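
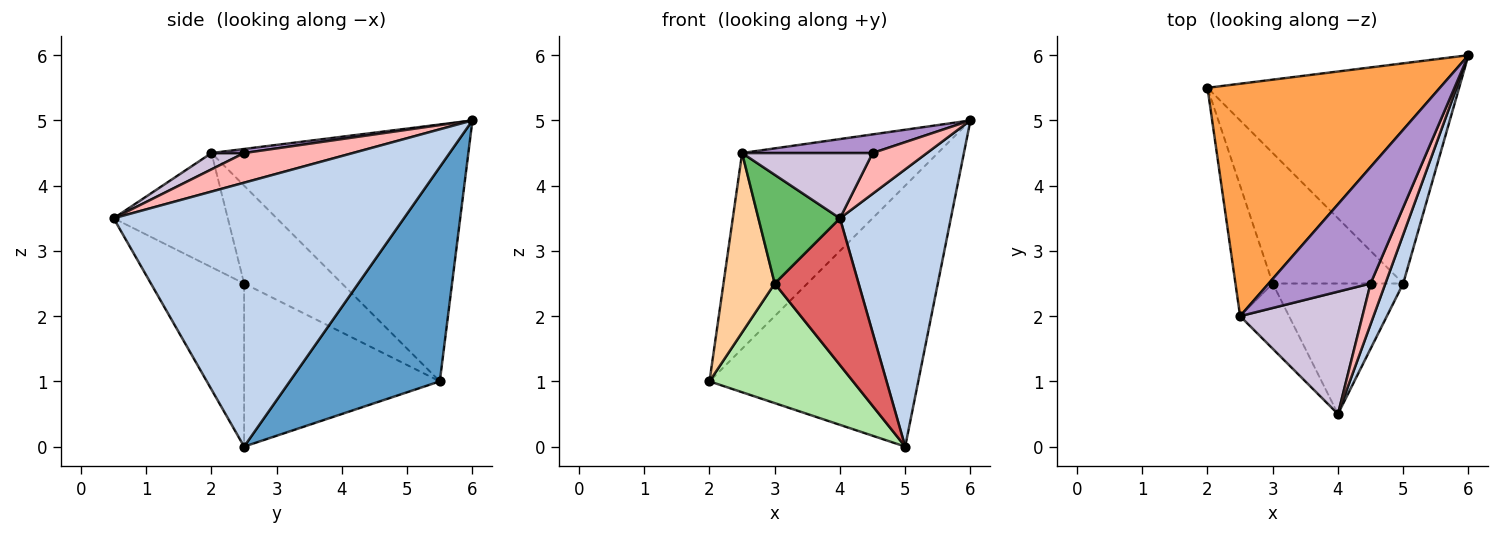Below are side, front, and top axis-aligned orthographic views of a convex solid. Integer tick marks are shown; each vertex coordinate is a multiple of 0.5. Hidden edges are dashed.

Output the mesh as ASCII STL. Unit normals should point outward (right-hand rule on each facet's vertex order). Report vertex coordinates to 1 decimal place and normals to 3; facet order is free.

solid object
 facet normal 0.481 0.670 -0.565
  outer loop
   vertex 5.0 2.5 0.0
   vertex 2.0 5.5 1.0
   vertex 6.0 6.0 5.0
  endloop
 endfacet
 facet normal 0.932 -0.356 0.063
  outer loop
   vertex 5.0 2.5 0.0
   vertex 6.0 6.0 5.0
   vertex 4.0 0.5 3.5
  endloop
 endfacet
 facet normal -0.646 0.492 0.584
  outer loop
   vertex 2.5 2.0 4.5
   vertex 6.0 6.0 5.0
   vertex 2.0 5.5 1.0
  endloop
 endfacet
 facet normal -0.839 -0.440 -0.320
  outer loop
   vertex 3.0 2.5 2.5
   vertex 2.5 2.0 4.5
   vertex 2.0 5.5 1.0
  endloop
 endfacet
 facet normal -0.768 -0.549 -0.329
  outer loop
   vertex 3.0 2.5 2.5
   vertex 4.0 0.5 3.5
   vertex 2.5 2.0 4.5
  endloop
 endfacet
 facet normal -0.678 -0.497 -0.542
  outer loop
   vertex 3.0 2.5 2.5
   vertex 2.0 5.5 1.0
   vertex 5.0 2.5 0.0
  endloop
 endfacet
 facet normal -0.639 -0.575 -0.511
  outer loop
   vertex 3.0 2.5 2.5
   vertex 5.0 2.5 0.0
   vertex 4.0 0.5 3.5
  endloop
 endfacet
 facet normal 0.816 -0.408 0.408
  outer loop
   vertex 4.5 2.5 4.5
   vertex 4.0 0.5 3.5
   vertex 6.0 6.0 5.0
  endloop
 endfacet
 facet normal 0.039 -0.158 0.987
  outer loop
   vertex 4.5 2.5 4.5
   vertex 6.0 6.0 5.0
   vertex 2.5 2.0 4.5
  endloop
 endfacet
 facet normal 0.117 -0.467 0.876
  outer loop
   vertex 4.5 2.5 4.5
   vertex 2.5 2.0 4.5
   vertex 4.0 0.5 3.5
  endloop
 endfacet
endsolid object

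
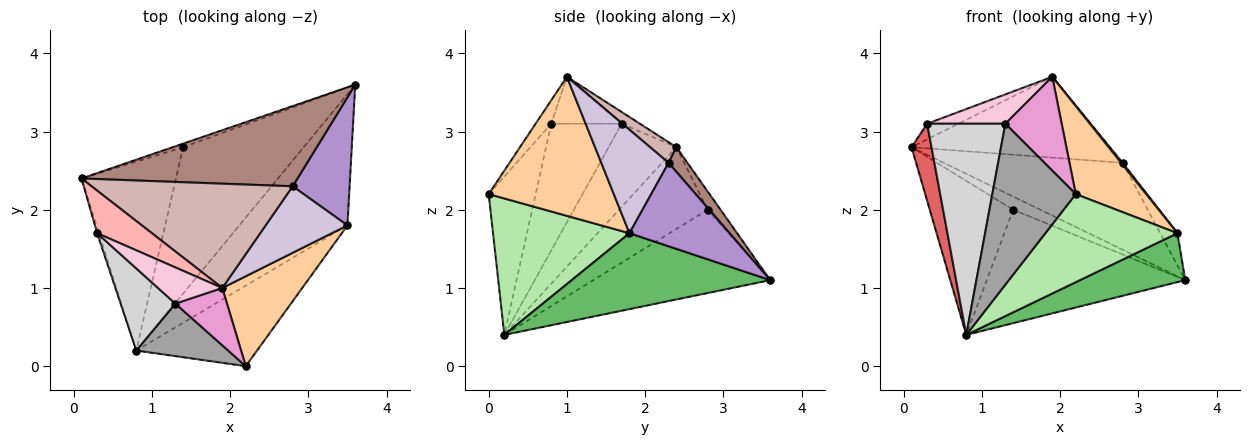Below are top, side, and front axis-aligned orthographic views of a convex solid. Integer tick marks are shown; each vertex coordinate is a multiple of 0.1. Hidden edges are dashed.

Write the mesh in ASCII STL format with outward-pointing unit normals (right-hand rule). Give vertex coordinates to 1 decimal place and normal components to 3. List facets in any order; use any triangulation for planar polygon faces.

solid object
 facet normal -0.416 0.877 -0.238
  outer loop
   vertex 1.4 2.8 2.0
   vertex 0.1 2.4 2.8
   vertex 3.6 3.6 1.1
  endloop
 endfacet
 facet normal -0.557 0.525 -0.643
  outer loop
   vertex 1.4 2.8 2.0
   vertex 0.8 0.2 0.4
   vertex 0.1 2.4 2.8
  endloop
 endfacet
 facet normal -0.479 0.538 -0.694
  outer loop
   vertex 1.4 2.8 2.0
   vertex 3.6 3.6 1.1
   vertex 0.8 0.2 0.4
  endloop
 endfacet
 facet normal 0.779 -0.438 0.448
  outer loop
   vertex 3.5 1.8 1.7
   vertex 1.9 1.0 3.7
   vertex 2.2 0.0 2.2
  endloop
 endfacet
 facet normal 0.550 -0.291 -0.783
  outer loop
   vertex 3.5 1.8 1.7
   vertex 0.8 0.2 0.4
   vertex 3.6 3.6 1.1
  endloop
 endfacet
 facet normal 0.606 -0.587 -0.537
  outer loop
   vertex 3.5 1.8 1.7
   vertex 2.2 0.0 2.2
   vertex 0.8 0.2 0.4
  endloop
 endfacet
 facet normal -0.959 -0.283 -0.020
  outer loop
   vertex 0.3 1.7 3.1
   vertex 0.1 2.4 2.8
   vertex 0.8 0.2 0.4
  endloop
 endfacet
 facet normal -0.197 0.338 0.920
  outer loop
   vertex 0.3 1.7 3.1
   vertex 1.9 1.0 3.7
   vertex 0.1 2.4 2.8
  endloop
 endfacet
 facet normal 0.818 0.141 0.558
  outer loop
   vertex 2.8 2.3 2.6
   vertex 3.5 1.8 1.7
   vertex 3.6 3.6 1.1
  endloop
 endfacet
 facet normal 0.784 -0.018 0.620
  outer loop
   vertex 2.8 2.3 2.6
   vertex 1.9 1.0 3.7
   vertex 3.5 1.8 1.7
  endloop
 endfacet
 facet normal 0.077 0.733 0.676
  outer loop
   vertex 2.8 2.3 2.6
   vertex 3.6 3.6 1.1
   vertex 0.1 2.4 2.8
  endloop
 endfacet
 facet normal 0.081 0.611 0.788
  outer loop
   vertex 2.8 2.3 2.6
   vertex 0.1 2.4 2.8
   vertex 1.9 1.0 3.7
  endloop
 endfacet
 facet normal -0.231 -0.830 0.507
  outer loop
   vertex 1.3 0.8 3.1
   vertex 2.2 0.0 2.2
   vertex 1.9 1.0 3.7
  endloop
 endfacet
 facet normal -0.493 -0.548 0.676
  outer loop
   vertex 1.3 0.8 3.1
   vertex 1.9 1.0 3.7
   vertex 0.3 1.7 3.1
  endloop
 endfacet
 facet normal -0.472 -0.838 0.274
  outer loop
   vertex 1.3 0.8 3.1
   vertex 0.8 0.2 0.4
   vertex 2.2 0.0 2.2
  endloop
 endfacet
 facet normal -0.643 -0.714 0.278
  outer loop
   vertex 1.3 0.8 3.1
   vertex 0.3 1.7 3.1
   vertex 0.8 0.2 0.4
  endloop
 endfacet
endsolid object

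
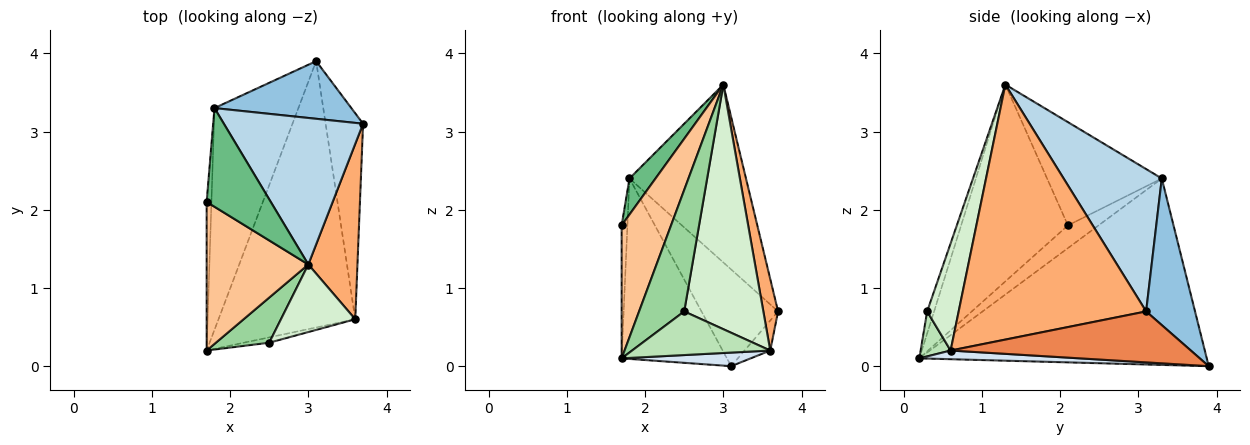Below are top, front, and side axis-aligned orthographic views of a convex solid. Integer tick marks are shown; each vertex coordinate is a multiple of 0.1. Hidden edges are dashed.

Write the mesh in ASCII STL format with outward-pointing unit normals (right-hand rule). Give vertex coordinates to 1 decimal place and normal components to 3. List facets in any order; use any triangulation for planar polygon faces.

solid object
 facet normal -0.865 0.317 -0.389
  outer loop
   vertex 1.8 3.3 2.4
   vertex 3.1 3.9 0.0
   vertex 1.7 0.2 0.1
  endloop
 endfacet
 facet normal 0.481 0.753 0.449
  outer loop
   vertex 1.8 3.3 2.4
   vertex 3.7 3.1 0.7
   vertex 3.1 3.9 0.0
  endloop
 endfacet
 facet normal 0.545 0.647 0.533
  outer loop
   vertex 1.8 3.3 2.4
   vertex 3.0 1.3 3.6
   vertex 3.7 3.1 0.7
  endloop
 endfacet
 facet normal 0.063 -0.051 -0.997
  outer loop
   vertex 3.6 0.6 0.2
   vertex 1.7 0.2 0.1
   vertex 3.1 3.9 0.0
  endloop
 endfacet
 facet normal 0.803 0.086 -0.590
  outer loop
   vertex 3.6 0.6 0.2
   vertex 3.1 3.9 0.0
   vertex 3.7 3.1 0.7
  endloop
 endfacet
 facet normal 0.979 -0.077 0.189
  outer loop
   vertex 3.6 0.6 0.2
   vertex 3.7 3.1 0.7
   vertex 3.0 1.3 3.6
  endloop
 endfacet
 facet normal -0.822 -0.380 0.425
  outer loop
   vertex 1.7 2.1 1.8
   vertex 1.7 0.2 0.1
   vertex 3.0 1.3 3.6
  endloop
 endfacet
 facet normal -0.962 0.182 -0.203
  outer loop
   vertex 1.7 2.1 1.8
   vertex 1.8 3.3 2.4
   vertex 1.7 0.2 0.1
  endloop
 endfacet
 facet normal -0.834 -0.190 0.518
  outer loop
   vertex 1.7 2.1 1.8
   vertex 3.0 1.3 3.6
   vertex 1.8 3.3 2.4
  endloop
 endfacet
 facet normal -0.142 -0.928 0.345
  outer loop
   vertex 2.5 0.3 0.7
   vertex 3.0 1.3 3.6
   vertex 1.7 0.2 0.1
  endloop
 endfacet
 facet normal 0.211 -0.970 -0.119
  outer loop
   vertex 2.5 0.3 0.7
   vertex 1.7 0.2 0.1
   vertex 3.6 0.6 0.2
  endloop
 endfacet
 facet normal 0.358 -0.900 0.249
  outer loop
   vertex 2.5 0.3 0.7
   vertex 3.6 0.6 0.2
   vertex 3.0 1.3 3.6
  endloop
 endfacet
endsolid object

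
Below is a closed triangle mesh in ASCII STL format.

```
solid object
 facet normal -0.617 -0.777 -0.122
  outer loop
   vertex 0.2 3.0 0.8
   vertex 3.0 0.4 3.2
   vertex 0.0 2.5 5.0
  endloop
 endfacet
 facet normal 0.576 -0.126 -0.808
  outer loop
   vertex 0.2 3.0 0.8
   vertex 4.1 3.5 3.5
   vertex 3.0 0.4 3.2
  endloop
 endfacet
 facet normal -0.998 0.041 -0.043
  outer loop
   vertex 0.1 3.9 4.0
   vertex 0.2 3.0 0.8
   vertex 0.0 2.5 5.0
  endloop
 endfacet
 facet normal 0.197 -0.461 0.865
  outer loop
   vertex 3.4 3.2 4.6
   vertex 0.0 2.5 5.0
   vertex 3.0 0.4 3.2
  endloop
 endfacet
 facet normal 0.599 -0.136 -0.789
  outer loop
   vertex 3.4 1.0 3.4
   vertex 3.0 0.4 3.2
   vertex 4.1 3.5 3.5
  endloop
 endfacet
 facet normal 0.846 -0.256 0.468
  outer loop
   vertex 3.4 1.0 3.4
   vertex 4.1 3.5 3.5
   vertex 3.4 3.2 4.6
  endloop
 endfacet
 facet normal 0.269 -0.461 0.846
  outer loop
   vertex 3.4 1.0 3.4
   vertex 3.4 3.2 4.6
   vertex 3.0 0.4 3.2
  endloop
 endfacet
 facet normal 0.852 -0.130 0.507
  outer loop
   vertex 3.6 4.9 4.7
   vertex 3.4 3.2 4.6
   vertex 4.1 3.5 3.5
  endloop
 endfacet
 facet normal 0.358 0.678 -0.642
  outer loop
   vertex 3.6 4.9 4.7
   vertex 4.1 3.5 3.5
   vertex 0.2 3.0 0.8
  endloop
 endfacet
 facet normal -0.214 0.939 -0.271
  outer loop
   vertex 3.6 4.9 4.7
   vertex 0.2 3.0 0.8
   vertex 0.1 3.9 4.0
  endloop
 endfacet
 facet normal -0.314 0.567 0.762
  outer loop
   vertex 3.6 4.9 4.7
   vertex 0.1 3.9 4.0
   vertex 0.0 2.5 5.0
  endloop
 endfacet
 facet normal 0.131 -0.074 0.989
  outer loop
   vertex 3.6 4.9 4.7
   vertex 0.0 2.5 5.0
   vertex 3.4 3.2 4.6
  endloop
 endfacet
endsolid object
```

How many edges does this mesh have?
18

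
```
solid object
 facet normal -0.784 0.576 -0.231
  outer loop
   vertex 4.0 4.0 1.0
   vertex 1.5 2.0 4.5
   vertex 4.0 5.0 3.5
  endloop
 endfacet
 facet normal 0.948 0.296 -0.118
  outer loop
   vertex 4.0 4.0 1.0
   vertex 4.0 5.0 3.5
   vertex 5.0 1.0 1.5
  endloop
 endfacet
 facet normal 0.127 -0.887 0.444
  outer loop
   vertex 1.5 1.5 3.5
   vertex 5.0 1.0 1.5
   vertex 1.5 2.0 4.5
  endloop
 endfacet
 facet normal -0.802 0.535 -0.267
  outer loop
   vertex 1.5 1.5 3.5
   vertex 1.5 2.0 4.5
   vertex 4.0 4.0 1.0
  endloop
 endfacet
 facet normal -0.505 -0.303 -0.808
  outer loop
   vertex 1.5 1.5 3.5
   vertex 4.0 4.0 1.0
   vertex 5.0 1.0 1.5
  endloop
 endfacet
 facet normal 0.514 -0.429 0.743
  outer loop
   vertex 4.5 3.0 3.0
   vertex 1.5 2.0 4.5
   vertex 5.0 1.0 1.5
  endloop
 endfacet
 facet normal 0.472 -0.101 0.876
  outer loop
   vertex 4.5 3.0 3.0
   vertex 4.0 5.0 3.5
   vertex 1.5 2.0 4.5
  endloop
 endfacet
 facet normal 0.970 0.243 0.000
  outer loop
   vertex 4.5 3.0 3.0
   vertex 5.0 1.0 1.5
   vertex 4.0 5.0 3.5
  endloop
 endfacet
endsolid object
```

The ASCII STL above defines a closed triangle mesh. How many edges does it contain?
12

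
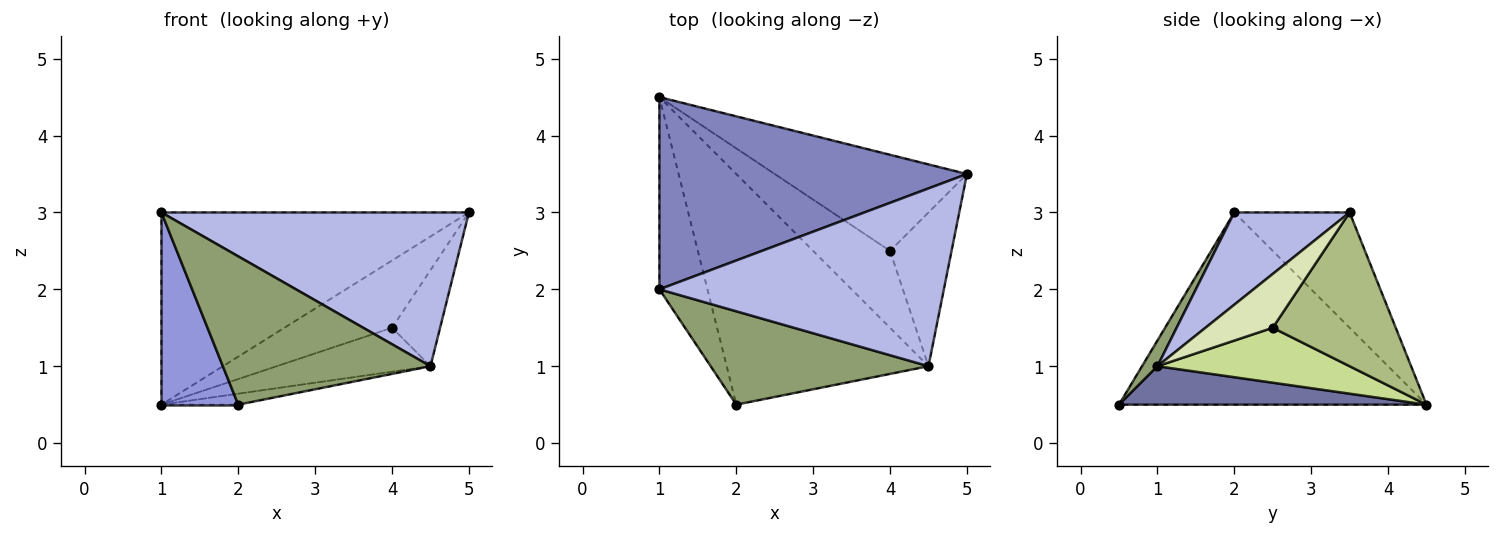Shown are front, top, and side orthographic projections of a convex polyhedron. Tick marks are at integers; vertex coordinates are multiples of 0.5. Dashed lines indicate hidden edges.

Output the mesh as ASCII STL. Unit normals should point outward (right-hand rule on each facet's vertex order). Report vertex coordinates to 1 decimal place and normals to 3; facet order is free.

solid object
 facet normal 0.187 0.047 -0.981
  outer loop
   vertex 4.5 1.0 1.0
   vertex 2.0 0.5 0.5
   vertex 1.0 4.5 0.5
  endloop
 endfacet
 facet normal -0.256 0.683 0.683
  outer loop
   vertex 1.0 2.0 3.0
   vertex 5.0 3.5 3.0
   vertex 1.0 4.5 0.5
  endloop
 endfacet
 facet normal -0.943 -0.236 -0.236
  outer loop
   vertex 1.0 2.0 3.0
   vertex 1.0 4.5 0.5
   vertex 2.0 0.5 0.5
  endloop
 endfacet
 facet normal 0.238 -0.635 0.735
  outer loop
   vertex 1.0 2.0 3.0
   vertex 4.5 1.0 1.0
   vertex 5.0 3.5 3.0
  endloop
 endfacet
 facet normal 0.063 -0.845 0.532
  outer loop
   vertex 1.0 2.0 3.0
   vertex 2.0 0.5 0.5
   vertex 4.5 1.0 1.0
  endloop
 endfacet
 facet normal 0.548 0.480 -0.685
  outer loop
   vertex 4.0 2.5 1.5
   vertex 1.0 4.5 0.5
   vertex 5.0 3.5 3.0
  endloop
 endfacet
 facet normal 0.527 0.422 -0.738
  outer loop
   vertex 4.0 2.5 1.5
   vertex 4.5 1.0 1.0
   vertex 1.0 4.5 0.5
  endloop
 endfacet
 facet normal 0.596 0.426 -0.681
  outer loop
   vertex 4.0 2.5 1.5
   vertex 5.0 3.5 3.0
   vertex 4.5 1.0 1.0
  endloop
 endfacet
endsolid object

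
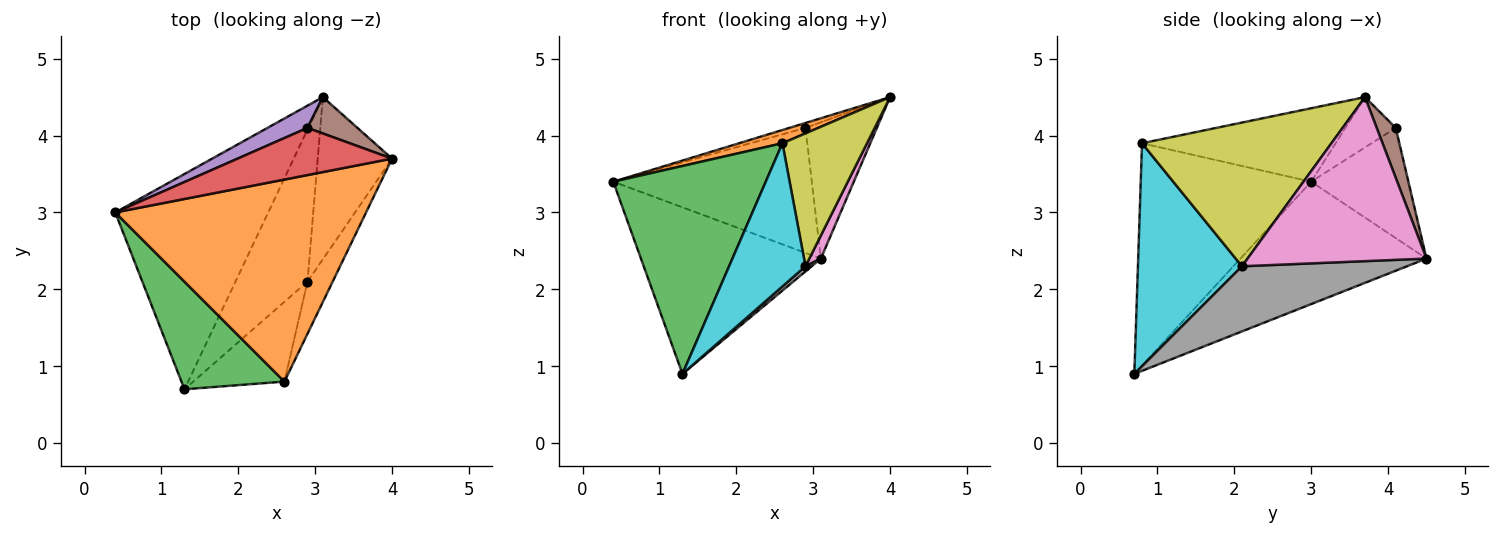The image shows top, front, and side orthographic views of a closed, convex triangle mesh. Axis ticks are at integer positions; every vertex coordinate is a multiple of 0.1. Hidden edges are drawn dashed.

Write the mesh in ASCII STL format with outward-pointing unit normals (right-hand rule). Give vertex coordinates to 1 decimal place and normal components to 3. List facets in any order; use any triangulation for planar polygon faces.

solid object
 facet normal -0.535 0.517 -0.668
  outer loop
   vertex 3.1 4.5 2.4
   vertex 1.3 0.7 0.9
   vertex 0.4 3.0 3.4
  endloop
 endfacet
 facet normal -0.280 -0.063 0.958
  outer loop
   vertex 2.6 0.8 3.9
   vertex 4.0 3.7 4.5
   vertex 0.4 3.0 3.4
  endloop
 endfacet
 facet normal -0.704 -0.630 0.326
  outer loop
   vertex 2.6 0.8 3.9
   vertex 0.4 3.0 3.4
   vertex 1.3 0.7 0.9
  endloop
 endfacet
 facet normal -0.308 0.098 0.946
  outer loop
   vertex 2.9 4.1 4.1
   vertex 0.4 3.0 3.4
   vertex 4.0 3.7 4.5
  endloop
 endfacet
 facet normal -0.434 0.887 0.158
  outer loop
   vertex 2.9 4.1 4.1
   vertex 3.1 4.5 2.4
   vertex 0.4 3.0 3.4
  endloop
 endfacet
 facet normal 0.250 0.936 0.250
  outer loop
   vertex 2.9 4.1 4.1
   vertex 4.0 3.7 4.5
   vertex 3.1 4.5 2.4
  endloop
 endfacet
 facet normal 0.909 -0.059 -0.412
  outer loop
   vertex 2.9 2.1 2.3
   vertex 3.1 4.5 2.4
   vertex 4.0 3.7 4.5
  endloop
 endfacet
 facet normal 0.671 -0.025 -0.741
  outer loop
   vertex 2.9 2.1 2.3
   vertex 1.3 0.7 0.9
   vertex 3.1 4.5 2.4
  endloop
 endfacet
 facet normal 0.902 -0.403 -0.158
  outer loop
   vertex 2.9 2.1 2.3
   vertex 4.0 3.7 4.5
   vertex 2.6 0.8 3.9
  endloop
 endfacet
 facet normal 0.766 -0.562 -0.313
  outer loop
   vertex 2.9 2.1 2.3
   vertex 2.6 0.8 3.9
   vertex 1.3 0.7 0.9
  endloop
 endfacet
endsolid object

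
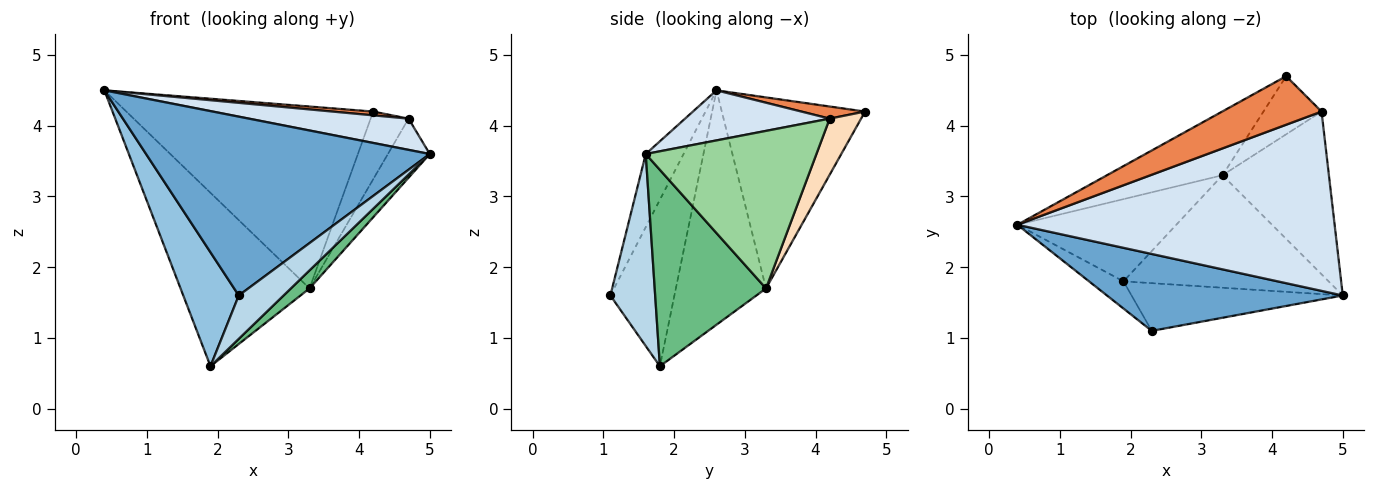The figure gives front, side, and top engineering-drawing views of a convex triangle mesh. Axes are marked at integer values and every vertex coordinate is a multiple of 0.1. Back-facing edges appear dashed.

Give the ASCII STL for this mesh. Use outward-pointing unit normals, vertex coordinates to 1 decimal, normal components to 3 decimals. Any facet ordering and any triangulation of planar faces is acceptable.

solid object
 facet normal -0.122 -0.912 0.392
  outer loop
   vertex 2.3 1.1 1.6
   vertex 5.0 1.6 3.6
   vertex 0.4 2.6 4.5
  endloop
 endfacet
 facet normal -0.747 -0.647 -0.154
  outer loop
   vertex 2.3 1.1 1.6
   vertex 0.4 2.6 4.5
   vertex 1.9 1.8 0.6
  endloop
 endfacet
 facet normal 0.558 -0.558 -0.614
  outer loop
   vertex 2.3 1.1 1.6
   vertex 1.9 1.8 0.6
   vertex 5.0 1.6 3.6
  endloop
 endfacet
 facet normal 0.154 -0.169 0.973
  outer loop
   vertex 4.7 4.2 4.1
   vertex 0.4 2.6 4.5
   vertex 5.0 1.6 3.6
  endloop
 endfacet
 facet normal 0.121 -0.077 0.990
  outer loop
   vertex 4.7 4.2 4.1
   vertex 4.2 4.7 4.2
   vertex 0.4 2.6 4.5
  endloop
 endfacet
 facet normal -0.480 0.828 -0.291
  outer loop
   vertex 3.3 3.3 1.7
   vertex 0.4 2.6 4.5
   vertex 4.2 4.7 4.2
  endloop
 endfacet
 facet normal -0.534 0.764 -0.362
  outer loop
   vertex 3.3 3.3 1.7
   vertex 1.9 1.8 0.6
   vertex 0.4 2.6 4.5
  endloop
 endfacet
 facet normal 0.532 0.642 -0.551
  outer loop
   vertex 3.3 3.3 1.7
   vertex 4.2 4.7 4.2
   vertex 4.7 4.2 4.1
  endloop
 endfacet
 facet normal 0.687 -0.115 -0.718
  outer loop
   vertex 3.3 3.3 1.7
   vertex 5.0 1.6 3.6
   vertex 1.9 1.8 0.6
  endloop
 endfacet
 facet normal 0.812 0.199 -0.548
  outer loop
   vertex 3.3 3.3 1.7
   vertex 4.7 4.2 4.1
   vertex 5.0 1.6 3.6
  endloop
 endfacet
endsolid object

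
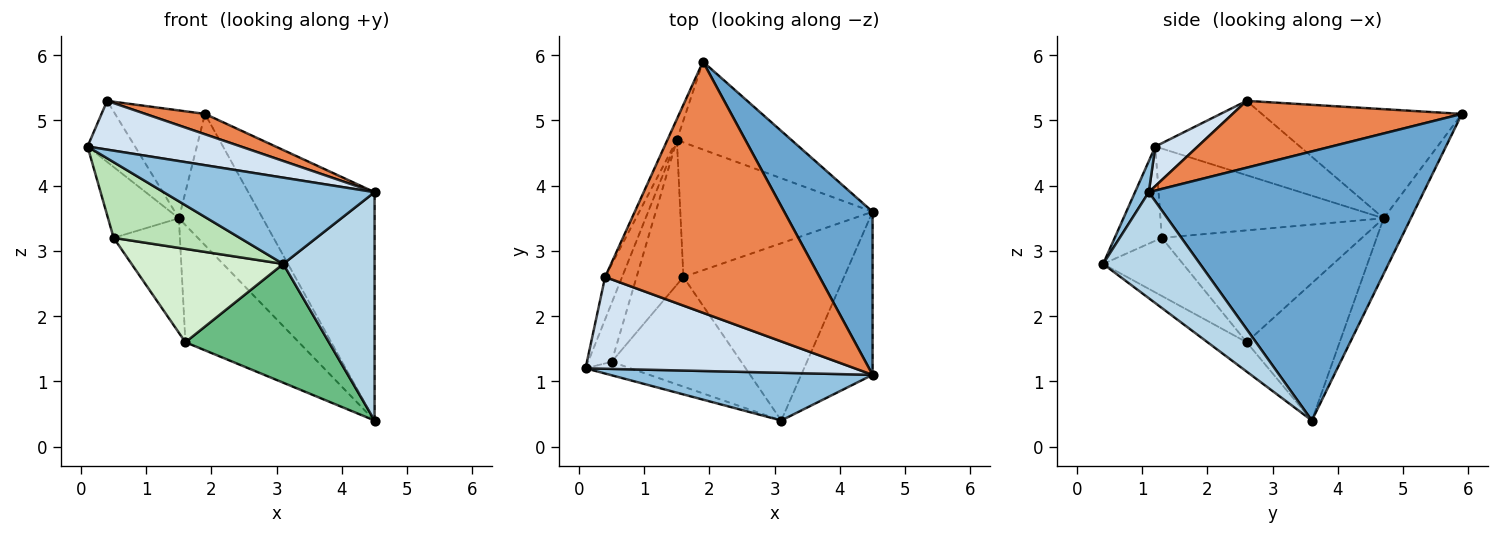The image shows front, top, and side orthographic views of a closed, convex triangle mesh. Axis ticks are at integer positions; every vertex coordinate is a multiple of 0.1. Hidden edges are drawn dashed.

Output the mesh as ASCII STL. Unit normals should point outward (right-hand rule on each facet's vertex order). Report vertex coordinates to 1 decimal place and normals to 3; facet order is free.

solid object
 facet normal 0.871 0.400 0.286
  outer loop
   vertex 4.5 3.6 0.4
   vertex 1.9 5.9 5.1
   vertex 4.5 1.1 3.9
  endloop
 endfacet
 facet normal 0.057 -0.874 0.483
  outer loop
   vertex 3.1 0.4 2.8
   vertex 4.5 1.1 3.9
   vertex 0.1 1.2 4.6
  endloop
 endfacet
 facet normal 0.654 -0.616 -0.440
  outer loop
   vertex 3.1 0.4 2.8
   vertex 4.5 3.6 0.4
   vertex 4.5 1.1 3.9
  endloop
 endfacet
 facet normal 0.129 -0.465 0.876
  outer loop
   vertex 0.4 2.6 5.3
   vertex 0.1 1.2 4.6
   vertex 4.5 1.1 3.9
  endloop
 endfacet
 facet normal 0.297 -0.077 0.952
  outer loop
   vertex 0.4 2.6 5.3
   vertex 4.5 1.1 3.9
   vertex 1.9 5.9 5.1
  endloop
 endfacet
 facet normal -0.260 0.803 -0.537
  outer loop
   vertex 1.5 4.7 3.5
   vertex 1.9 5.9 5.1
   vertex 4.5 3.6 0.4
  endloop
 endfacet
 facet normal -0.929 0.305 -0.212
  outer loop
   vertex 1.5 4.7 3.5
   vertex 0.1 1.2 4.6
   vertex 0.4 2.6 5.3
  endloop
 endfacet
 facet normal -0.909 0.409 -0.079
  outer loop
   vertex 1.5 4.7 3.5
   vertex 0.4 2.6 5.3
   vertex 1.9 5.9 5.1
  endloop
 endfacet
 facet normal -0.150 -0.550 -0.821
  outer loop
   vertex 1.6 2.6 1.6
   vertex 4.5 3.6 0.4
   vertex 3.1 0.4 2.8
  endloop
 endfacet
 facet normal -0.474 0.578 -0.664
  outer loop
   vertex 1.6 2.6 1.6
   vertex 1.5 4.7 3.5
   vertex 4.5 3.6 0.4
  endloop
 endfacet
 facet normal -0.345 -0.924 -0.165
  outer loop
   vertex 0.5 1.3 3.2
   vertex 3.1 0.4 2.8
   vertex 0.1 1.2 4.6
  endloop
 endfacet
 facet normal -0.323 -0.613 -0.721
  outer loop
   vertex 0.5 1.3 3.2
   vertex 1.6 2.6 1.6
   vertex 3.1 0.4 2.8
  endloop
 endfacet
 facet normal -0.925 0.293 -0.243
  outer loop
   vertex 0.5 1.3 3.2
   vertex 0.1 1.2 4.6
   vertex 1.5 4.7 3.5
  endloop
 endfacet
 facet normal -0.882 0.292 -0.369
  outer loop
   vertex 0.5 1.3 3.2
   vertex 1.5 4.7 3.5
   vertex 1.6 2.6 1.6
  endloop
 endfacet
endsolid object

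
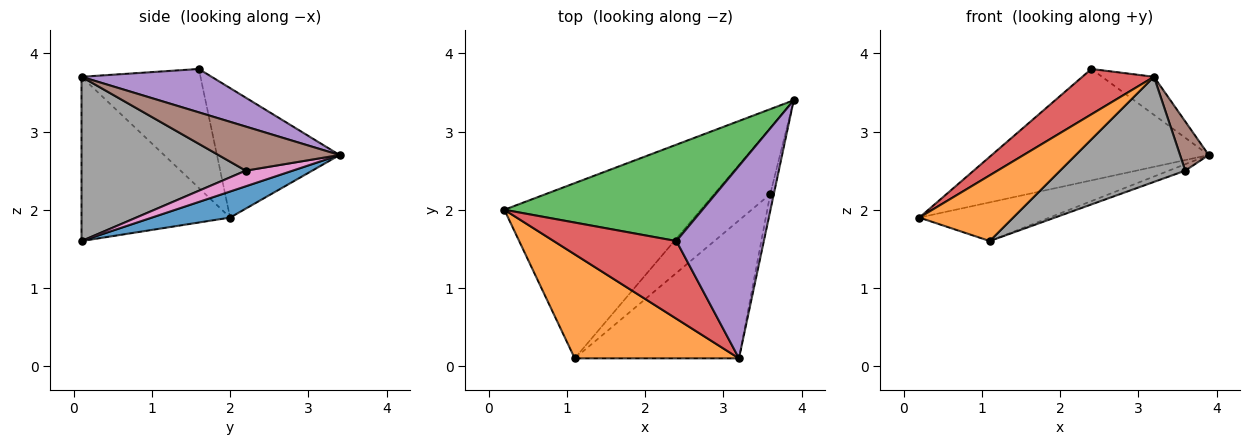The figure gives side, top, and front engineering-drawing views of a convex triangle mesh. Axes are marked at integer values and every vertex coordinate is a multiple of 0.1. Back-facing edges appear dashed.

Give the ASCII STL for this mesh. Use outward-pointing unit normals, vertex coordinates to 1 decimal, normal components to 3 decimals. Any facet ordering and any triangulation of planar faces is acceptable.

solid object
 facet normal 0.128 0.214 -0.968
  outer loop
   vertex 1.1 0.1 1.6
   vertex 0.2 2.0 1.9
   vertex 3.9 3.4 2.7
  endloop
 endfacet
 facet normal -0.646 -0.408 0.646
  outer loop
   vertex 1.1 0.1 1.6
   vertex 3.2 0.1 3.7
   vertex 0.2 2.0 1.9
  endloop
 endfacet
 facet normal -0.393 0.695 0.602
  outer loop
   vertex 2.4 1.6 3.8
   vertex 3.9 3.4 2.7
   vertex 0.2 2.0 1.9
  endloop
 endfacet
 facet normal -0.642 -0.387 0.662
  outer loop
   vertex 2.4 1.6 3.8
   vertex 0.2 2.0 1.9
   vertex 3.2 0.1 3.7
  endloop
 endfacet
 facet normal 0.437 0.175 0.882
  outer loop
   vertex 2.4 1.6 3.8
   vertex 3.2 0.1 3.7
   vertex 3.9 3.4 2.7
  endloop
 endfacet
 facet normal 0.970 -0.229 -0.078
  outer loop
   vertex 3.6 2.2 2.5
   vertex 3.9 3.4 2.7
   vertex 3.2 0.1 3.7
  endloop
 endfacet
 facet normal 0.267 0.093 -0.959
  outer loop
   vertex 3.6 2.2 2.5
   vertex 1.1 0.1 1.6
   vertex 3.9 3.4 2.7
  endloop
 endfacet
 facet normal 0.623 -0.474 -0.623
  outer loop
   vertex 3.6 2.2 2.5
   vertex 3.2 0.1 3.7
   vertex 1.1 0.1 1.6
  endloop
 endfacet
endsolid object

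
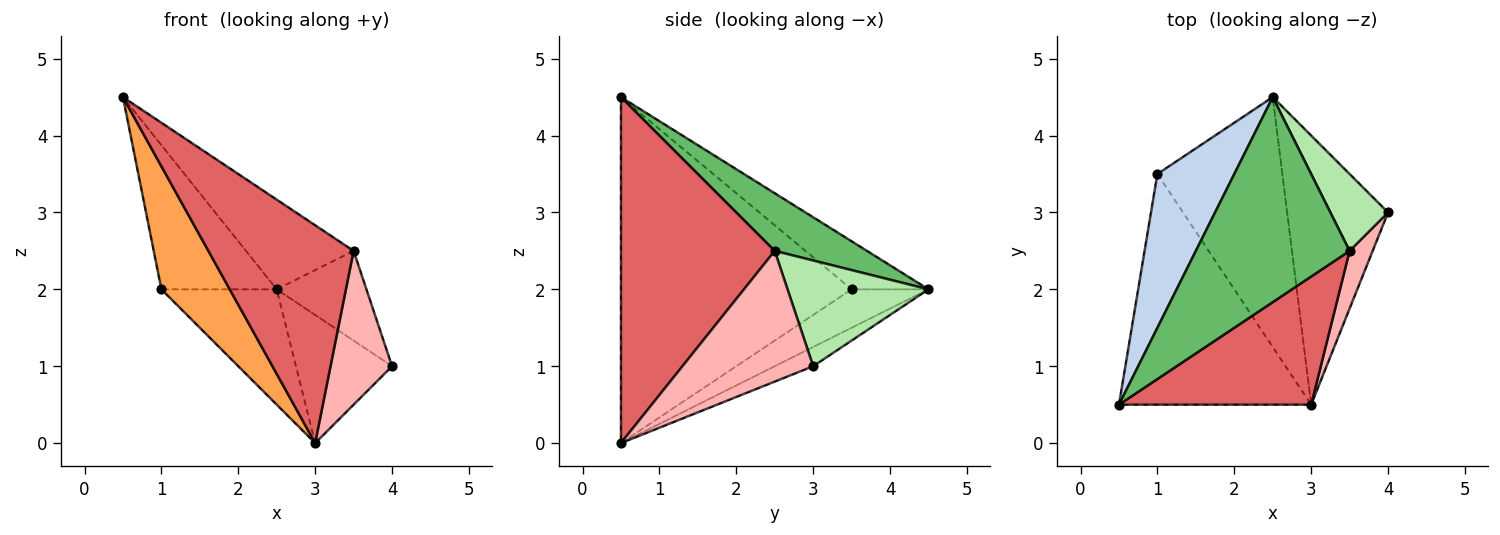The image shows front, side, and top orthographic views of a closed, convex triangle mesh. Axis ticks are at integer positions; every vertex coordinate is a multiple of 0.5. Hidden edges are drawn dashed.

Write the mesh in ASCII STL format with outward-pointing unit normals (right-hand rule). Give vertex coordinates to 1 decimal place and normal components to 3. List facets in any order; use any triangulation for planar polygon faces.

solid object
 facet normal -0.169 0.424 -0.890
  outer loop
   vertex 3.0 0.5 0.0
   vertex 2.5 4.5 2.0
   vertex 4.0 3.0 1.0
  endloop
 endfacet
 facet normal -0.415 0.622 0.664
  outer loop
   vertex 1.0 3.5 2.0
   vertex 0.5 0.5 4.5
   vertex 2.5 4.5 2.0
  endloop
 endfacet
 facet normal -0.846 -0.251 -0.470
  outer loop
   vertex 1.0 3.5 2.0
   vertex 3.0 0.5 0.0
   vertex 0.5 0.5 4.5
  endloop
 endfacet
 facet normal -0.269 0.404 -0.874
  outer loop
   vertex 1.0 3.5 2.0
   vertex 2.5 4.5 2.0
   vertex 3.0 0.5 0.0
  endloop
 endfacet
 facet normal 0.325 0.379 0.866
  outer loop
   vertex 3.5 2.5 2.5
   vertex 2.5 4.5 2.0
   vertex 0.5 0.5 4.5
  endloop
 endfacet
 facet normal 0.766 0.488 0.418
  outer loop
   vertex 3.5 2.5 2.5
   vertex 4.0 3.0 1.0
   vertex 2.5 4.5 2.0
  endloop
 endfacet
 facet normal 0.674 -0.637 0.375
  outer loop
   vertex 3.5 2.5 2.5
   vertex 0.5 0.5 4.5
   vertex 3.0 0.5 0.0
  endloop
 endfacet
 facet normal 0.894 -0.420 0.158
  outer loop
   vertex 3.5 2.5 2.5
   vertex 3.0 0.5 0.0
   vertex 4.0 3.0 1.0
  endloop
 endfacet
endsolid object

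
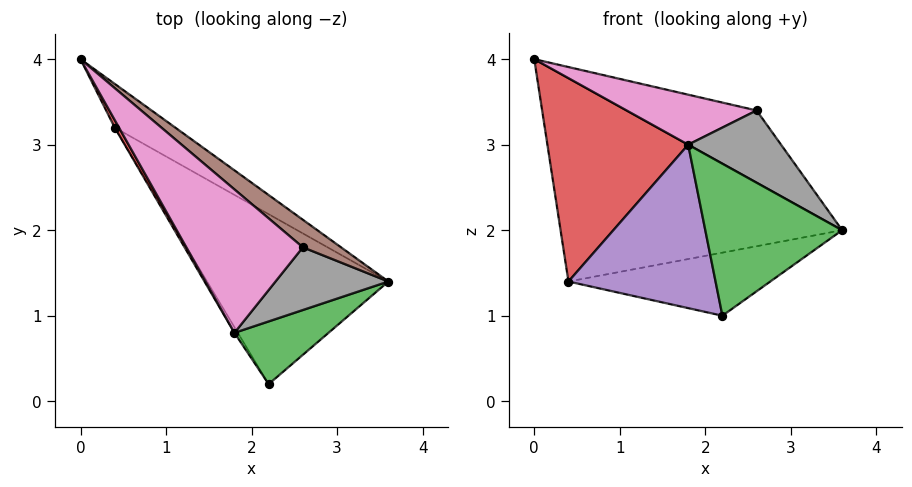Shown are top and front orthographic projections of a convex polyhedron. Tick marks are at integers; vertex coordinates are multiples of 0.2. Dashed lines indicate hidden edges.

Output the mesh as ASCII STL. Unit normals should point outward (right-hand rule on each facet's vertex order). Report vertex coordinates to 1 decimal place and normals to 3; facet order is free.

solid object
 facet normal 0.508 0.842 -0.181
  outer loop
   vertex 0.4 3.2 1.4
   vertex 0.0 4.0 4.0
   vertex 3.6 1.4 2.0
  endloop
 endfacet
 facet normal 0.348 0.326 -0.879
  outer loop
   vertex 0.4 3.2 1.4
   vertex 3.6 1.4 2.0
   vertex 2.2 0.2 1.0
  endloop
 endfacet
 facet normal 0.461 -0.820 0.338
  outer loop
   vertex 1.8 0.8 3.0
   vertex 2.2 0.2 1.0
   vertex 3.6 1.4 2.0
  endloop
 endfacet
 facet normal -0.869 -0.495 0.018
  outer loop
   vertex 1.8 0.8 3.0
   vertex 0.0 4.0 4.0
   vertex 0.4 3.2 1.4
  endloop
 endfacet
 facet normal -0.858 -0.513 -0.018
  outer loop
   vertex 1.8 0.8 3.0
   vertex 0.4 3.2 1.4
   vertex 2.2 0.2 1.0
  endloop
 endfacet
 facet normal 0.658 0.704 0.269
  outer loop
   vertex 2.6 1.8 3.4
   vertex 3.6 1.4 2.0
   vertex 0.0 4.0 4.0
  endloop
 endfacet
 facet normal -0.061 -0.329 0.943
  outer loop
   vertex 2.6 1.8 3.4
   vertex 0.0 4.0 4.0
   vertex 1.8 0.8 3.0
  endloop
 endfacet
 facet normal 0.524 -0.643 0.558
  outer loop
   vertex 2.6 1.8 3.4
   vertex 1.8 0.8 3.0
   vertex 3.6 1.4 2.0
  endloop
 endfacet
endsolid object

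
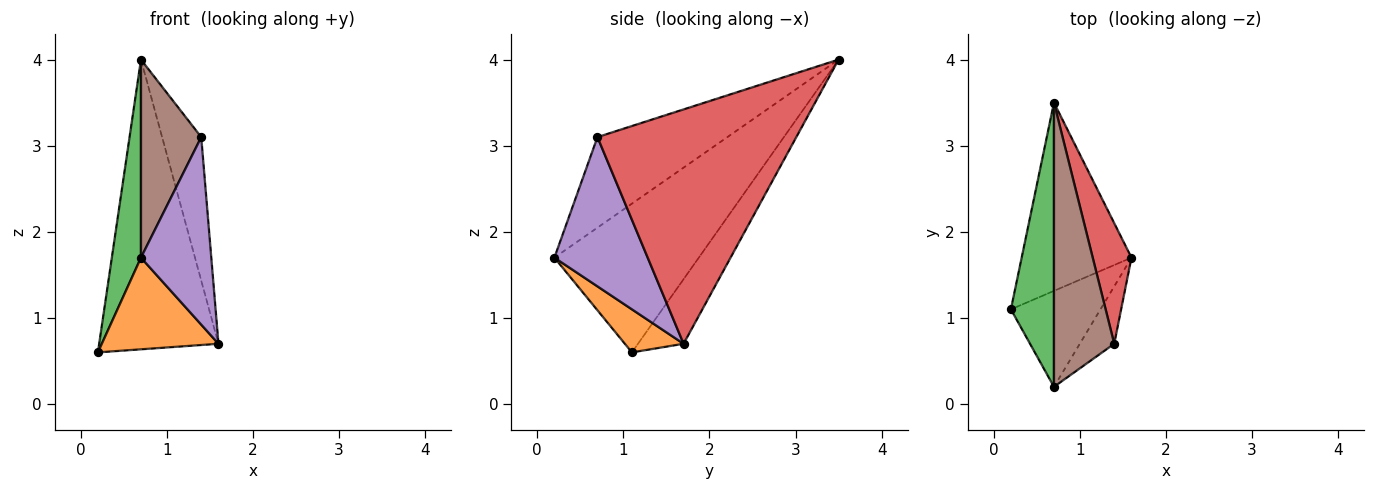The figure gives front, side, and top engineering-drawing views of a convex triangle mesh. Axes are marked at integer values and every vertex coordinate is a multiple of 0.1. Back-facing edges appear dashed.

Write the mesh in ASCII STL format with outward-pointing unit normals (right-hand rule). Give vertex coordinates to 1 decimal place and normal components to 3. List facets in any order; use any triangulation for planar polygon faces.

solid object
 facet normal -0.305 0.799 -0.519
  outer loop
   vertex 0.7 3.5 4.0
   vertex 1.6 1.7 0.7
   vertex 0.2 1.1 0.6
  endloop
 endfacet
 facet normal 0.328 -0.652 -0.683
  outer loop
   vertex 0.7 0.2 1.7
   vertex 0.2 1.1 0.6
   vertex 1.6 1.7 0.7
  endloop
 endfacet
 facet normal -0.943 -0.190 0.273
  outer loop
   vertex 0.7 0.2 1.7
   vertex 0.7 3.5 4.0
   vertex 0.2 1.1 0.6
  endloop
 endfacet
 facet normal 0.969 0.191 0.160
  outer loop
   vertex 1.4 0.7 3.1
   vertex 1.6 1.7 0.7
   vertex 0.7 3.5 4.0
  endloop
 endfacet
 facet normal 0.785 -0.592 -0.181
  outer loop
   vertex 1.4 0.7 3.1
   vertex 0.7 0.2 1.7
   vertex 1.6 1.7 0.7
  endloop
 endfacet
 facet normal -0.777 -0.360 0.517
  outer loop
   vertex 1.4 0.7 3.1
   vertex 0.7 3.5 4.0
   vertex 0.7 0.2 1.7
  endloop
 endfacet
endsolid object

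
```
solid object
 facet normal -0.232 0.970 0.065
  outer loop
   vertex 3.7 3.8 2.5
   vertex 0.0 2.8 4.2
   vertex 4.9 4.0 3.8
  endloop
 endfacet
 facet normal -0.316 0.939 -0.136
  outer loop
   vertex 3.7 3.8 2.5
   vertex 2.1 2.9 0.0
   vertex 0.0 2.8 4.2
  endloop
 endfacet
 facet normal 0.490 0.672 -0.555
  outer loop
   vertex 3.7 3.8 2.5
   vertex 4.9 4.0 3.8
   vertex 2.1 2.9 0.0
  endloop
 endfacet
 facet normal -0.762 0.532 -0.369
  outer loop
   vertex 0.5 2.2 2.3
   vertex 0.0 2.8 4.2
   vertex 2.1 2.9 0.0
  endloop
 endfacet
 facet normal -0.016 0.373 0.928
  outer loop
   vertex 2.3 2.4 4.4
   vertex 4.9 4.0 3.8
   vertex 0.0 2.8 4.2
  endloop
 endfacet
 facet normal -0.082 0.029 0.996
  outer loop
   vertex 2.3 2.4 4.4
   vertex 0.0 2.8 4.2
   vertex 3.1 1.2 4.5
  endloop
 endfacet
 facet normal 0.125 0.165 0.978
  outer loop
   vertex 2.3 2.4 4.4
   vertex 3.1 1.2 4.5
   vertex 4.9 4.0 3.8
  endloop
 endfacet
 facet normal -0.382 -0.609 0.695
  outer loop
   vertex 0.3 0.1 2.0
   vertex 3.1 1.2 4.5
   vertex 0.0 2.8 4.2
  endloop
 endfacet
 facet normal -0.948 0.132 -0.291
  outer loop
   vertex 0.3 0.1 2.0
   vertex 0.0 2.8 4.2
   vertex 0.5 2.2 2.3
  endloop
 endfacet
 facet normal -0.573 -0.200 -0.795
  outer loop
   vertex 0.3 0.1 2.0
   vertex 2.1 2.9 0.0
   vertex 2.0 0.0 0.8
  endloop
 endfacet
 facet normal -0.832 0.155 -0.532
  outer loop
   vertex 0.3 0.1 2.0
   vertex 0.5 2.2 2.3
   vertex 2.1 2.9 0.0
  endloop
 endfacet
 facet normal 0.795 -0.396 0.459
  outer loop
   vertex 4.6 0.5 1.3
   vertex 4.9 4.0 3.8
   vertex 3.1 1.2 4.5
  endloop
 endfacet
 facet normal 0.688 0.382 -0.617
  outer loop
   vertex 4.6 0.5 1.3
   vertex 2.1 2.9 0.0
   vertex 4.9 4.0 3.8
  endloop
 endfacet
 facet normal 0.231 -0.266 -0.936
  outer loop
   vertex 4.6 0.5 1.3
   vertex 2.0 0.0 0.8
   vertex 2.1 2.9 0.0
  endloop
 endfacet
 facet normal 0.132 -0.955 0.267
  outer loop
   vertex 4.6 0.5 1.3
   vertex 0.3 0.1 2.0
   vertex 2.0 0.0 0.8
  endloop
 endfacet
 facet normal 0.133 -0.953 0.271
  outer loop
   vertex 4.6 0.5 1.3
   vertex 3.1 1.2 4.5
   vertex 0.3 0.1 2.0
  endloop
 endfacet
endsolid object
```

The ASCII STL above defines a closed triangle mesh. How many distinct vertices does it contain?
10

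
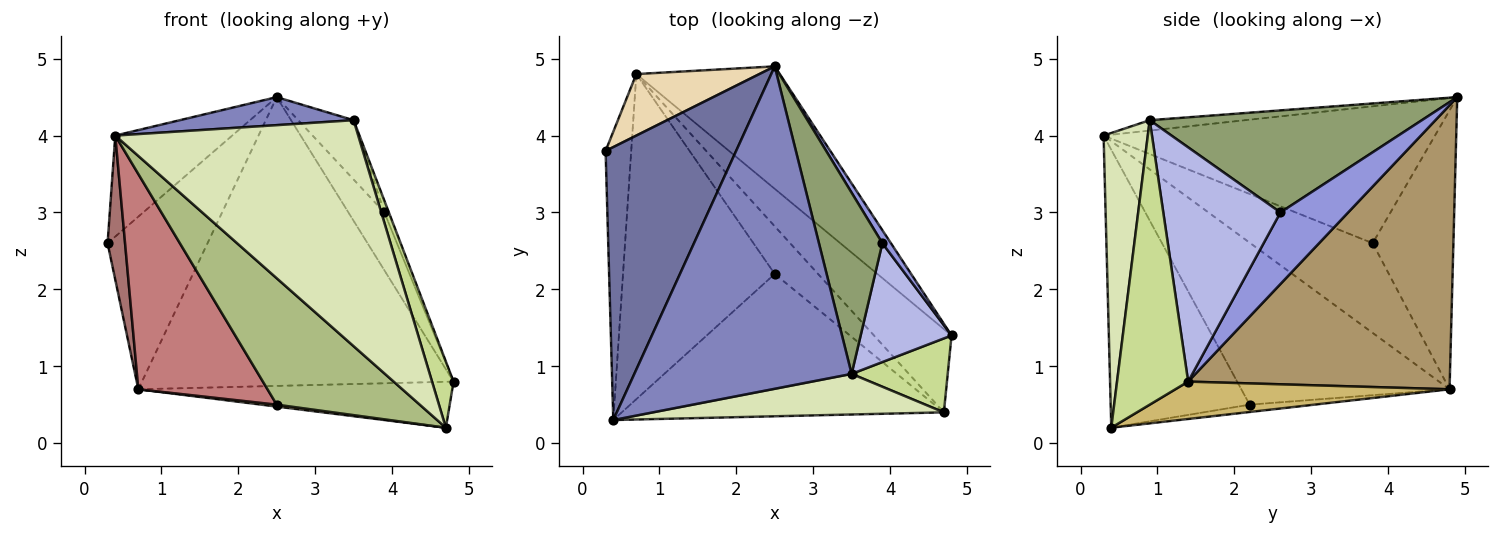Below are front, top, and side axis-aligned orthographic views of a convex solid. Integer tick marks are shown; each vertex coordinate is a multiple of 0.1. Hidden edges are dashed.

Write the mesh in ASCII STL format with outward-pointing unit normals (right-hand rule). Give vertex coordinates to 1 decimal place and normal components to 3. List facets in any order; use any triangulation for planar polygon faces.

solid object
 facet normal -0.701 0.247 0.669
  outer loop
   vertex 2.5 4.9 4.5
   vertex 0.3 3.8 2.6
   vertex 0.4 0.3 4.0
  endloop
 endfacet
 facet normal -0.047 -0.086 0.995
  outer loop
   vertex 3.5 0.9 4.2
   vertex 2.5 4.9 4.5
   vertex 0.4 0.3 4.0
  endloop
 endfacet
 facet normal 0.878 0.466 0.105
  outer loop
   vertex 3.9 2.6 3.0
   vertex 4.8 1.4 0.8
   vertex 2.5 4.9 4.5
  endloop
 endfacet
 facet normal 0.932 0.036 0.362
  outer loop
   vertex 3.9 2.6 3.0
   vertex 3.5 0.9 4.2
   vertex 4.8 1.4 0.8
  endloop
 endfacet
 facet normal 0.837 0.170 0.520
  outer loop
   vertex 3.9 2.6 3.0
   vertex 2.5 4.9 4.5
   vertex 3.5 0.9 4.2
  endloop
 endfacet
 facet normal -0.542 -0.558 -0.628
  outer loop
   vertex 4.7 0.4 0.2
   vertex 0.4 0.3 4.0
   vertex 2.5 2.2 0.5
  endloop
 endfacet
 facet normal 0.911 -0.276 0.308
  outer loop
   vertex 4.7 0.4 0.2
   vertex 4.8 1.4 0.8
   vertex 3.5 0.9 4.2
  endloop
 endfacet
 facet normal 0.176 -0.969 0.174
  outer loop
   vertex 4.7 0.4 0.2
   vertex 3.5 0.9 4.2
   vertex 0.4 0.3 4.0
  endloop
 endfacet
 facet normal 0.612 0.728 -0.309
  outer loop
   vertex 0.7 4.8 0.7
   vertex 2.5 4.9 4.5
   vertex 4.8 1.4 0.8
  endloop
 endfacet
 facet normal 0.389 0.445 -0.807
  outer loop
   vertex 0.7 4.8 0.7
   vertex 4.8 1.4 0.8
   vertex 4.7 0.4 0.2
  endloop
 endfacet
 facet normal -0.167 -0.040 -0.985
  outer loop
   vertex 0.7 4.8 0.7
   vertex 4.7 0.4 0.2
   vertex 2.5 2.2 0.5
  endloop
 endfacet
 facet normal -0.606 0.750 0.267
  outer loop
   vertex 0.7 4.8 0.7
   vertex 0.3 3.8 2.6
   vertex 2.5 4.9 4.5
  endloop
 endfacet
 facet normal -0.953 -0.136 -0.272
  outer loop
   vertex 0.7 4.8 0.7
   vertex 0.4 0.3 4.0
   vertex 0.3 3.8 2.6
  endloop
 endfacet
 facet normal -0.665 -0.412 -0.623
  outer loop
   vertex 0.7 4.8 0.7
   vertex 2.5 2.2 0.5
   vertex 0.4 0.3 4.0
  endloop
 endfacet
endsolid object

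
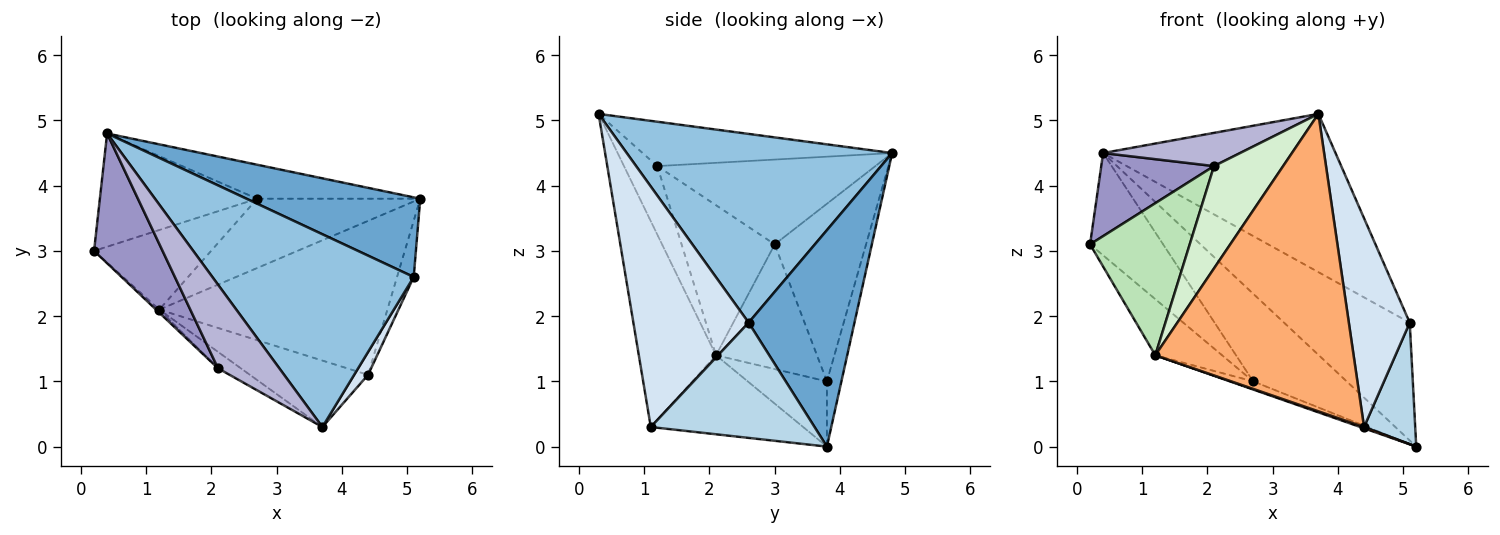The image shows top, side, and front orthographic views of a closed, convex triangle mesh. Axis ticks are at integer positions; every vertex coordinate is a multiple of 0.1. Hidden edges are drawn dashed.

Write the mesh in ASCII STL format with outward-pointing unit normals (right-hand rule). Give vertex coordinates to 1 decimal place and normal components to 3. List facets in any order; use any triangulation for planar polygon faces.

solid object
 facet normal 0.572 0.680 0.459
  outer loop
   vertex 5.1 2.6 1.9
   vertex 5.2 3.8 0.0
   vertex 0.4 4.8 4.5
  endloop
 endfacet
 facet normal 0.587 0.514 0.626
  outer loop
   vertex 5.1 2.6 1.9
   vertex 0.4 4.8 4.5
   vertex 3.7 0.3 5.1
  endloop
 endfacet
 facet normal 0.946 -0.295 -0.137
  outer loop
   vertex 5.1 2.6 1.9
   vertex 4.4 1.1 0.3
   vertex 5.2 3.8 0.0
  endloop
 endfacet
 facet normal 0.883 -0.467 0.051
  outer loop
   vertex 5.1 2.6 1.9
   vertex 3.7 0.3 5.1
   vertex 4.4 1.1 0.3
  endloop
 endfacet
 facet normal -0.327 -0.008 -0.945
  outer loop
   vertex 1.2 2.1 1.4
   vertex 5.2 3.8 0.0
   vertex 4.4 1.1 0.3
  endloop
 endfacet
 facet normal -0.355 -0.912 -0.204
  outer loop
   vertex 1.2 2.1 1.4
   vertex 4.4 1.1 0.3
   vertex 3.7 0.3 5.1
  endloop
 endfacet
 facet normal -0.143 0.923 -0.358
  outer loop
   vertex 2.7 3.8 1.0
   vertex 0.4 4.8 4.5
   vertex 5.2 3.8 0.0
  endloop
 endfacet
 facet normal -0.369 0.109 -0.923
  outer loop
   vertex 2.7 3.8 1.0
   vertex 5.2 3.8 0.0
   vertex 1.2 2.1 1.4
  endloop
 endfacet
 facet normal -0.642 0.514 -0.569
  outer loop
   vertex 2.7 3.8 1.0
   vertex 0.2 3.0 3.1
   vertex 0.4 4.8 4.5
  endloop
 endfacet
 facet normal -0.657 0.434 -0.616
  outer loop
   vertex 2.7 3.8 1.0
   vertex 1.2 2.1 1.4
   vertex 0.2 3.0 3.1
  endloop
 endfacet
 facet normal -0.683 -0.731 -0.015
  outer loop
   vertex 2.1 1.2 4.3
   vertex 0.2 3.0 3.1
   vertex 1.2 2.1 1.4
  endloop
 endfacet
 facet normal -0.430 -0.891 -0.143
  outer loop
   vertex 2.1 1.2 4.3
   vertex 1.2 2.1 1.4
   vertex 3.7 0.3 5.1
  endloop
 endfacet
 facet normal -0.722 -0.373 0.583
  outer loop
   vertex 2.1 1.2 4.3
   vertex 0.4 4.8 4.5
   vertex 0.2 3.0 3.1
  endloop
 endfacet
 facet normal -0.558 -0.306 0.771
  outer loop
   vertex 2.1 1.2 4.3
   vertex 3.7 0.3 5.1
   vertex 0.4 4.8 4.5
  endloop
 endfacet
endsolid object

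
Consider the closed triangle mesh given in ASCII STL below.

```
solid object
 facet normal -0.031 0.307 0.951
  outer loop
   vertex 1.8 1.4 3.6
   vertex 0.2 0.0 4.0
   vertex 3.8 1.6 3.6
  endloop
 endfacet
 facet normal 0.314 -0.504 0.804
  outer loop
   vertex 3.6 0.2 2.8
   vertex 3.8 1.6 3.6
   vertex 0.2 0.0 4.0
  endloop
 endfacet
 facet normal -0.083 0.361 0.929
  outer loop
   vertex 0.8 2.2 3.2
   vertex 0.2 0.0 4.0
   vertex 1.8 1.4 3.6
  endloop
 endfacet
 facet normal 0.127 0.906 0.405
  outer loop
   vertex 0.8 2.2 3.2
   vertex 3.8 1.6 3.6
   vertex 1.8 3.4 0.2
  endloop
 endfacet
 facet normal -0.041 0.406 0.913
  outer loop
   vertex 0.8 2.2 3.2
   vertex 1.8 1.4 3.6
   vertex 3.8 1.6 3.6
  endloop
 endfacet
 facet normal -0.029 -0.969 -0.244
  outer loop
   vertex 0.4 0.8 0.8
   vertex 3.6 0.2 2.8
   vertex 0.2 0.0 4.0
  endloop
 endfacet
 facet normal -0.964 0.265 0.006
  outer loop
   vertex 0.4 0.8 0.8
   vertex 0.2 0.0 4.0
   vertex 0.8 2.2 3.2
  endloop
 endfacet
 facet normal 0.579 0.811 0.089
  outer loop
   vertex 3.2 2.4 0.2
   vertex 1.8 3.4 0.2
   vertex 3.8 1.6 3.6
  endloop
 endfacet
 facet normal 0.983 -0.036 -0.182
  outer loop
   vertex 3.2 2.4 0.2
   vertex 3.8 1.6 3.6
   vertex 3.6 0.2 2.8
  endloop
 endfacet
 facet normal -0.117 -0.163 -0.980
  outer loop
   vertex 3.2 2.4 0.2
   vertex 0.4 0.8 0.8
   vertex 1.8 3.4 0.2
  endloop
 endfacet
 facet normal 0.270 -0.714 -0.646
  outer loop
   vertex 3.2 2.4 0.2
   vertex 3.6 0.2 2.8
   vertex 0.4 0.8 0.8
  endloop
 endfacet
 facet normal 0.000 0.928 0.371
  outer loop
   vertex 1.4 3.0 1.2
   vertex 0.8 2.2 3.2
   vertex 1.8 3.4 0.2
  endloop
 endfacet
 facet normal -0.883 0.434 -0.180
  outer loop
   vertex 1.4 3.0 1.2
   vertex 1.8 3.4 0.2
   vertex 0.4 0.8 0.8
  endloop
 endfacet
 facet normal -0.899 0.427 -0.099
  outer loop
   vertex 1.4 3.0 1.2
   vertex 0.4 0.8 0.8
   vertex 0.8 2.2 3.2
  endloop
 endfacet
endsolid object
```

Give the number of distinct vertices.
9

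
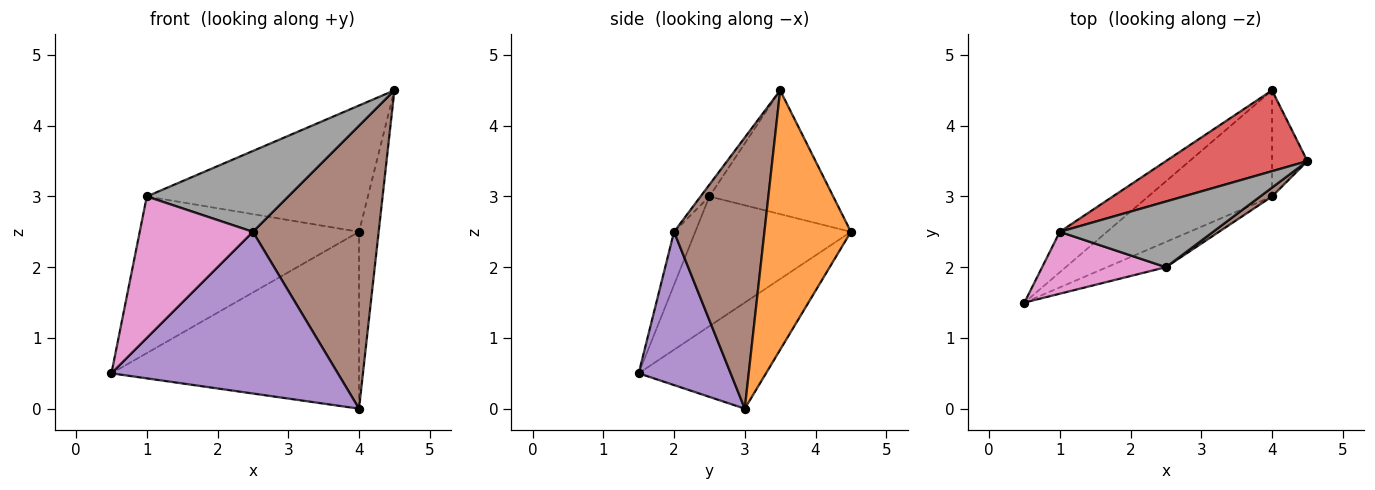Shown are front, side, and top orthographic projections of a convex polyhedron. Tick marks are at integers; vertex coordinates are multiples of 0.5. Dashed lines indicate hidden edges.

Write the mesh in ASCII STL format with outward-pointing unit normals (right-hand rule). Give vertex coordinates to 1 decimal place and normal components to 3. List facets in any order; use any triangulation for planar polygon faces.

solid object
 facet normal -0.404 0.785 -0.471
  outer loop
   vertex 4.0 3.0 0.0
   vertex 0.5 1.5 0.5
   vertex 4.0 4.5 2.5
  endloop
 endfacet
 facet normal 0.967 0.220 -0.132
  outer loop
   vertex 4.0 3.0 0.0
   vertex 4.0 4.5 2.5
   vertex 4.5 3.5 4.5
  endloop
 endfacet
 facet normal -0.566 0.798 -0.206
  outer loop
   vertex 1.0 2.5 3.0
   vertex 4.0 4.5 2.5
   vertex 0.5 1.5 0.5
  endloop
 endfacet
 facet normal -0.427 0.762 0.488
  outer loop
   vertex 1.0 2.5 3.0
   vertex 4.5 3.5 4.5
   vertex 4.0 4.5 2.5
  endloop
 endfacet
 facet normal 0.372 -0.917 -0.143
  outer loop
   vertex 2.5 2.0 2.5
   vertex 0.5 1.5 0.5
   vertex 4.0 3.0 0.0
  endloop
 endfacet
 facet normal 0.583 -0.812 0.025
  outer loop
   vertex 2.5 2.0 2.5
   vertex 4.0 3.0 0.0
   vertex 4.5 3.5 4.5
  endloop
 endfacet
 facet normal -0.169 -0.903 0.395
  outer loop
   vertex 2.5 2.0 2.5
   vertex 1.0 2.5 3.0
   vertex 0.5 1.5 0.5
  endloop
 endfacet
 facet normal -0.048 -0.775 0.630
  outer loop
   vertex 2.5 2.0 2.5
   vertex 4.5 3.5 4.5
   vertex 1.0 2.5 3.0
  endloop
 endfacet
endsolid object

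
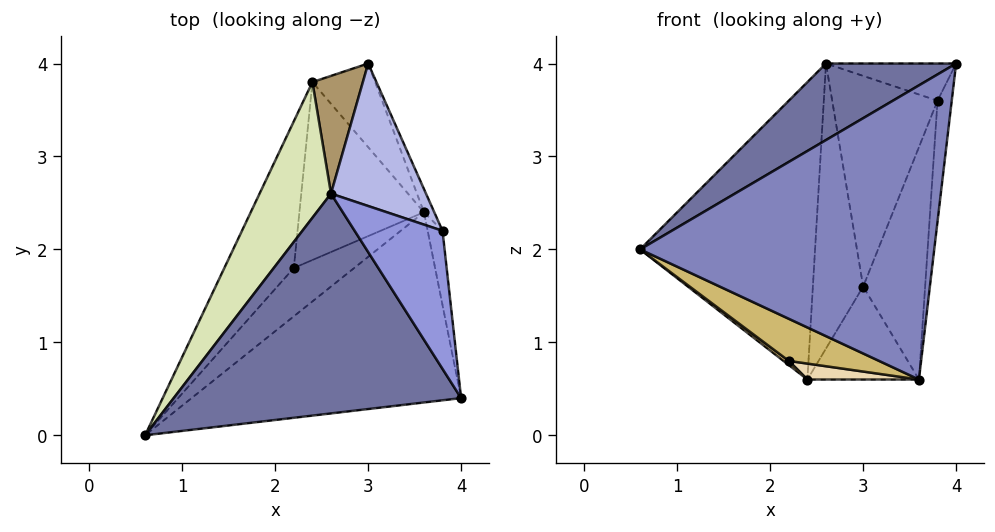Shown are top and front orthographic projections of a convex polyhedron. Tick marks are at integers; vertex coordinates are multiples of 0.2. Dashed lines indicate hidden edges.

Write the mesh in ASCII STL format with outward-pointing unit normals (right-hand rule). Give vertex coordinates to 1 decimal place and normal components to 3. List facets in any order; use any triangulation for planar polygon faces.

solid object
 facet normal -0.459 -0.292 0.839
  outer loop
   vertex 2.6 2.6 4.0
   vertex 0.6 0.0 2.0
   vertex 4.0 0.4 4.0
  endloop
 endfacet
 facet normal 0.386 -0.775 -0.501
  outer loop
   vertex 3.6 2.4 0.6
   vertex 4.0 0.4 4.0
   vertex 0.6 0.0 2.0
  endloop
 endfacet
 facet normal 0.378 0.241 0.894
  outer loop
   vertex 3.8 2.2 3.6
   vertex 2.6 2.6 4.0
   vertex 4.0 0.4 4.0
  endloop
 endfacet
 facet normal 0.420 0.752 0.508
  outer loop
   vertex 3.8 2.2 3.6
   vertex 3.0 4.0 1.6
   vertex 2.6 2.6 4.0
  endloop
 endfacet
 facet normal 0.993 0.097 -0.060
  outer loop
   vertex 3.8 2.2 3.6
   vertex 4.0 0.4 4.0
   vertex 3.6 2.4 0.6
  endloop
 endfacet
 facet normal 0.928 0.371 -0.037
  outer loop
   vertex 3.8 2.2 3.6
   vertex 3.6 2.4 0.6
   vertex 3.0 4.0 1.6
  endloop
 endfacet
 facet normal 0.655 0.562 -0.505
  outer loop
   vertex 2.4 3.8 0.6
   vertex 3.0 4.0 1.6
   vertex 3.6 2.4 0.6
  endloop
 endfacet
 facet normal -0.848 0.483 0.220
  outer loop
   vertex 2.4 3.8 0.6
   vertex 0.6 0.0 2.0
   vertex 2.6 2.6 4.0
  endloop
 endfacet
 facet normal -0.687 0.672 0.278
  outer loop
   vertex 2.4 3.8 0.6
   vertex 2.6 2.6 4.0
   vertex 3.0 4.0 1.6
  endloop
 endfacet
 facet normal 0.171 -0.647 -0.743
  outer loop
   vertex 2.2 1.8 0.8
   vertex 3.6 2.4 0.6
   vertex 0.6 0.0 2.0
  endloop
 endfacet
 facet normal -0.583 -0.023 -0.812
  outer loop
   vertex 2.2 1.8 0.8
   vertex 0.6 0.0 2.0
   vertex 2.4 3.8 0.6
  endloop
 endfacet
 facet normal -0.104 -0.089 -0.991
  outer loop
   vertex 2.2 1.8 0.8
   vertex 2.4 3.8 0.6
   vertex 3.6 2.4 0.6
  endloop
 endfacet
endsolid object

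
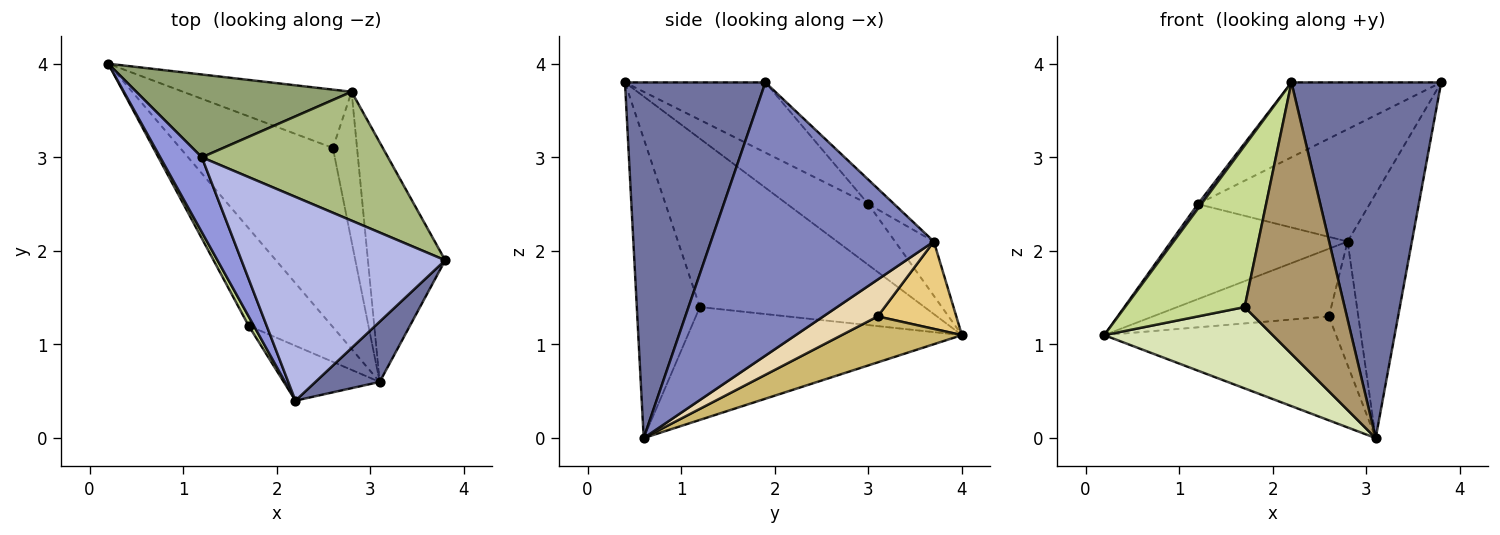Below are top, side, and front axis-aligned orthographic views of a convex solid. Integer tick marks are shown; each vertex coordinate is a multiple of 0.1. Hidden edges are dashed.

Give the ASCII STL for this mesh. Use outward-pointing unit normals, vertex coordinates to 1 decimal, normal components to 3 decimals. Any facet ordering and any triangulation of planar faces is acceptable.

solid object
 facet normal 0.679 -0.724 0.123
  outer loop
   vertex 3.1 0.6 0.0
   vertex 3.8 1.9 3.8
   vertex 2.2 0.4 3.8
  endloop
 endfacet
 facet normal 0.927 0.267 -0.262
  outer loop
   vertex 2.8 3.7 2.1
   vertex 3.8 1.9 3.8
   vertex 3.1 0.6 0.0
  endloop
 endfacet
 facet normal -0.825 -0.035 0.564
  outer loop
   vertex 1.2 3.0 2.5
   vertex 0.2 4.0 1.1
   vertex 2.2 0.4 3.8
  endloop
 endfacet
 facet normal -0.308 0.328 0.893
  outer loop
   vertex 1.2 3.0 2.5
   vertex 2.2 0.4 3.8
   vertex 3.8 1.9 3.8
  endloop
 endfacet
 facet normal -0.163 0.744 0.648
  outer loop
   vertex 1.2 3.0 2.5
   vertex 2.8 3.7 2.1
   vertex 0.2 4.0 1.1
  endloop
 endfacet
 facet normal -0.098 0.654 0.750
  outer loop
   vertex 1.2 3.0 2.5
   vertex 3.8 1.9 3.8
   vertex 2.8 3.7 2.1
  endloop
 endfacet
 facet normal -0.882 -0.470 0.027
  outer loop
   vertex 1.7 1.2 1.4
   vertex 2.2 0.4 3.8
   vertex 0.2 4.0 1.1
  endloop
 endfacet
 facet normal -0.722 -0.444 -0.532
  outer loop
   vertex 1.7 1.2 1.4
   vertex 0.2 4.0 1.1
   vertex 3.1 0.6 0.0
  endloop
 endfacet
 facet normal -0.526 -0.834 -0.168
  outer loop
   vertex 1.7 1.2 1.4
   vertex 3.1 0.6 0.0
   vertex 2.2 0.4 3.8
  endloop
 endfacet
 facet normal 0.252 0.486 -0.837
  outer loop
   vertex 2.6 3.1 1.3
   vertex 3.1 0.6 0.0
   vertex 0.2 4.0 1.1
  endloop
 endfacet
 facet normal 0.321 0.718 -0.618
  outer loop
   vertex 2.6 3.1 1.3
   vertex 0.2 4.0 1.1
   vertex 2.8 3.7 2.1
  endloop
 endfacet
 facet normal 0.762 0.412 -0.500
  outer loop
   vertex 2.6 3.1 1.3
   vertex 2.8 3.7 2.1
   vertex 3.1 0.6 0.0
  endloop
 endfacet
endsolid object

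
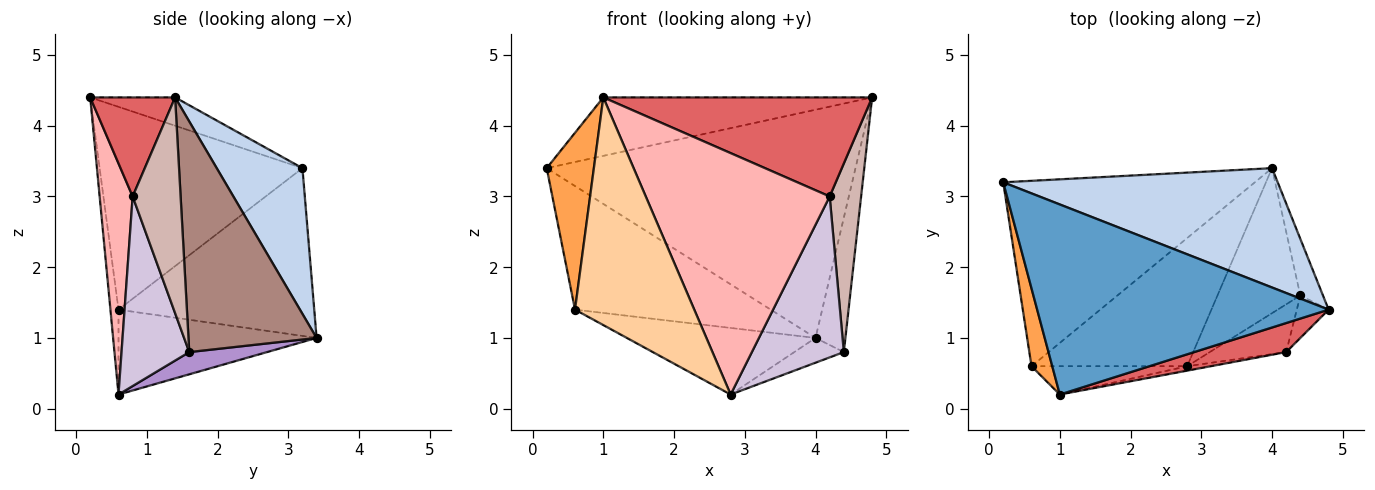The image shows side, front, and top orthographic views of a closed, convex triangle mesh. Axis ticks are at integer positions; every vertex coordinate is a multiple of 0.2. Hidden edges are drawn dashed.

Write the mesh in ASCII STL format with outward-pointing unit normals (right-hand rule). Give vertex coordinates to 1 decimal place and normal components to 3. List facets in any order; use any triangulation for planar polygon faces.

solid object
 facet normal -0.092 0.293 0.952
  outer loop
   vertex 1.0 0.2 4.4
   vertex 4.8 1.4 4.4
   vertex 0.2 3.2 3.4
  endloop
 endfacet
 facet normal 0.239 0.860 0.450
  outer loop
   vertex 4.0 3.4 1.0
   vertex 0.2 3.2 3.4
   vertex 4.8 1.4 4.4
  endloop
 endfacet
 facet normal -0.969 -0.225 0.099
  outer loop
   vertex 0.6 0.6 1.4
   vertex 1.0 0.2 4.4
   vertex 0.2 3.2 3.4
  endloop
 endfacet
 facet normal -0.067 -0.990 -0.123
  outer loop
   vertex 0.6 0.6 1.4
   vertex 2.8 0.6 0.2
   vertex 1.0 0.2 4.4
  endloop
 endfacet
 facet normal -0.485 0.485 -0.728
  outer loop
   vertex 0.6 0.6 1.4
   vertex 0.2 3.2 3.4
   vertex 4.0 3.4 1.0
  endloop
 endfacet
 facet normal -0.436 0.415 -0.799
  outer loop
   vertex 0.6 0.6 1.4
   vertex 4.0 3.4 1.0
   vertex 2.8 0.6 0.2
  endloop
 endfacet
 facet normal 0.290 -0.918 0.269
  outer loop
   vertex 4.2 0.8 3.0
   vertex 4.8 1.4 4.4
   vertex 1.0 0.2 4.4
  endloop
 endfacet
 facet normal 0.177 -0.984 -0.018
  outer loop
   vertex 4.2 0.8 3.0
   vertex 1.0 0.2 4.4
   vertex 2.8 0.6 0.2
  endloop
 endfacet
 facet normal 0.256 0.163 -0.953
  outer loop
   vertex 4.4 1.6 0.8
   vertex 2.8 0.6 0.2
   vertex 4.0 3.4 1.0
  endloop
 endfacet
 facet normal 0.577 -0.783 -0.232
  outer loop
   vertex 4.4 1.6 0.8
   vertex 4.2 0.8 3.0
   vertex 2.8 0.6 0.2
  endloop
 endfacet
 facet normal 0.969 0.226 -0.095
  outer loop
   vertex 4.4 1.6 0.8
   vertex 4.0 3.4 1.0
   vertex 4.8 1.4 4.4
  endloop
 endfacet
 facet normal 0.830 -0.544 -0.122
  outer loop
   vertex 4.4 1.6 0.8
   vertex 4.8 1.4 4.4
   vertex 4.2 0.8 3.0
  endloop
 endfacet
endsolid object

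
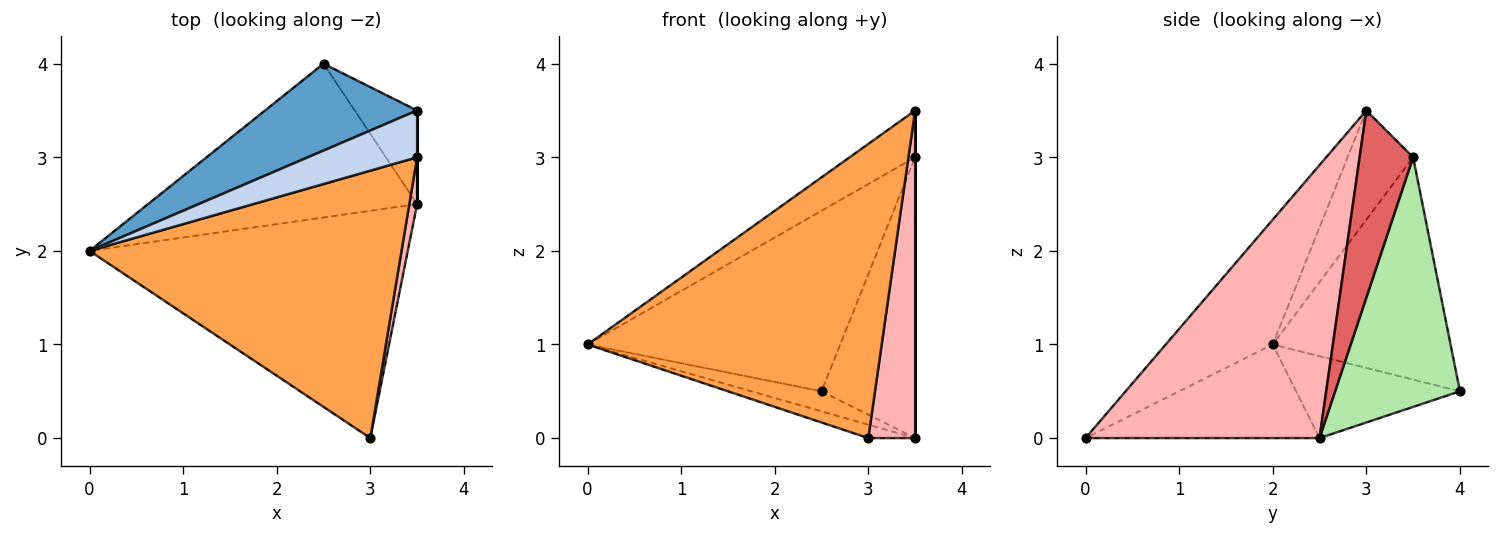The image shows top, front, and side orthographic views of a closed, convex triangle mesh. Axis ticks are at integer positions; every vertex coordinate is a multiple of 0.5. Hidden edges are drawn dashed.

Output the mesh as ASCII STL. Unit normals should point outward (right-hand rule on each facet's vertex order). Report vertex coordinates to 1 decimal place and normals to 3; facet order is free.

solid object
 facet normal -0.535 0.761 0.366
  outer loop
   vertex 2.5 4.0 0.5
   vertex 0.0 2.0 1.0
   vertex 3.5 3.5 3.0
  endloop
 endfacet
 facet normal -0.577 0.577 0.577
  outer loop
   vertex 3.5 3.0 3.5
   vertex 3.5 3.5 3.0
   vertex 0.0 2.0 1.0
  endloop
 endfacet
 facet normal -0.260 -0.715 0.650
  outer loop
   vertex 3.5 3.0 3.5
   vertex 0.0 2.0 1.0
   vertex 3.0 0.0 0.0
  endloop
 endfacet
 facet normal -0.282 0.056 -0.958
  outer loop
   vertex 3.5 2.5 0.0
   vertex 3.0 0.0 0.0
   vertex 0.0 2.0 1.0
  endloop
 endfacet
 facet normal -0.289 0.124 -0.949
  outer loop
   vertex 3.5 2.5 0.0
   vertex 0.0 2.0 1.0
   vertex 2.5 4.0 0.5
  endloop
 endfacet
 facet normal 0.784 0.588 -0.196
  outer loop
   vertex 3.5 2.5 0.0
   vertex 2.5 4.0 0.5
   vertex 3.5 3.5 3.0
  endloop
 endfacet
 facet normal 1.000 0.000 0.000
  outer loop
   vertex 3.5 2.5 0.0
   vertex 3.5 3.5 3.0
   vertex 3.5 3.0 3.5
  endloop
 endfacet
 facet normal 0.980 -0.196 0.028
  outer loop
   vertex 3.5 2.5 0.0
   vertex 3.5 3.0 3.5
   vertex 3.0 0.0 0.0
  endloop
 endfacet
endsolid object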